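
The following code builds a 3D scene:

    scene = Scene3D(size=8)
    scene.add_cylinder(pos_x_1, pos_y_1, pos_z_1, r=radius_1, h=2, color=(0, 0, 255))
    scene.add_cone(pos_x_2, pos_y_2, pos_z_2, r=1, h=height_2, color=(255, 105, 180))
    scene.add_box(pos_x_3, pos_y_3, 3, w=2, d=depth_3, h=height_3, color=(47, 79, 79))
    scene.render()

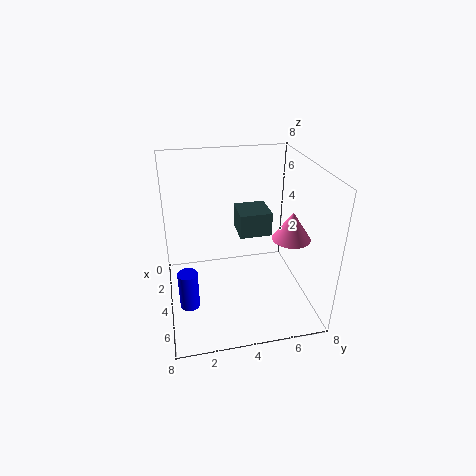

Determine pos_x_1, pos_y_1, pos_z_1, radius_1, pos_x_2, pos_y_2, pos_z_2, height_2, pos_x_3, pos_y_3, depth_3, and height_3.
pos_x_1 = 6; pos_y_1 = 1; pos_z_1 = 1.5; radius_1 = 0.5; pos_x_2 = 5.5; pos_y_2 = 6.5; pos_z_2 = 4.5; height_2 = 1.5; pos_x_3 = 0.5; pos_y_3 = 4.5; depth_3 = 2; height_3 = 1.5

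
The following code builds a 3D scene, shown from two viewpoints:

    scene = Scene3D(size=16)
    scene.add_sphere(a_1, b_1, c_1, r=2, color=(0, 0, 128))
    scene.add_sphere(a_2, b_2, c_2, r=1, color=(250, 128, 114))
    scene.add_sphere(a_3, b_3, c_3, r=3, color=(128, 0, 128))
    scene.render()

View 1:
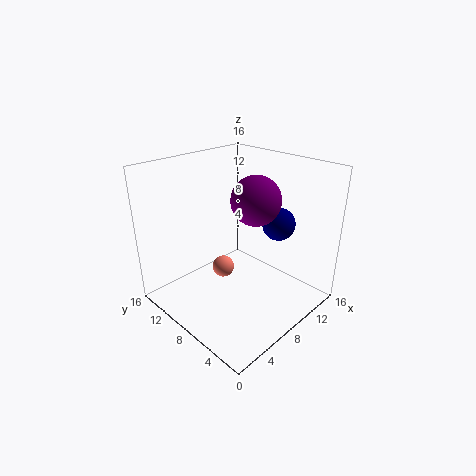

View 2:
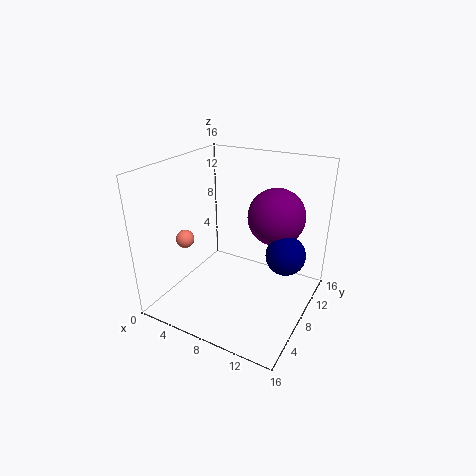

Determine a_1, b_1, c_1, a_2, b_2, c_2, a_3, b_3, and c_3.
a_1 = 14; b_1 = 7; c_1 = 8; a_2 = 3; b_2 = 5; c_2 = 8; a_3 = 12; b_3 = 9; c_3 = 11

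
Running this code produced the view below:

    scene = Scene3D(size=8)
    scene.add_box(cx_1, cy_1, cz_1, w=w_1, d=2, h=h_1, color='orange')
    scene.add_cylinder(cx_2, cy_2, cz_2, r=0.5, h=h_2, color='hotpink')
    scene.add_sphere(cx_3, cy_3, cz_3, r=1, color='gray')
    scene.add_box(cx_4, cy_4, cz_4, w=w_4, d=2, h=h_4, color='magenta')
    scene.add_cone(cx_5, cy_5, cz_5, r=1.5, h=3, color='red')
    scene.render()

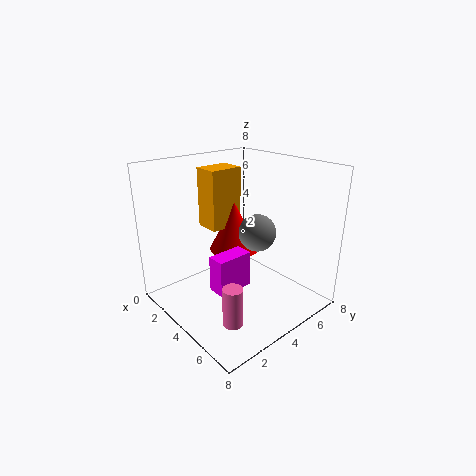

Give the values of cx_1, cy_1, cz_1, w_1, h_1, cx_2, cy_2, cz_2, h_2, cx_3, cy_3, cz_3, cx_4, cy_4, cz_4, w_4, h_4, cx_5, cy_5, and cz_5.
cx_1 = 1
cy_1 = 3.5
cz_1 = 4
w_1 = 1.5
h_1 = 3.5
cx_2 = 6.5
cy_2 = 1.5
cz_2 = 1
h_2 = 2
cx_3 = 5
cy_3 = 4.5
cz_3 = 4.5
cx_4 = 4
cy_4 = 2
cz_4 = 1.5
w_4 = 1
h_4 = 2
cx_5 = 2.5
cy_5 = 5
cz_5 = 2.5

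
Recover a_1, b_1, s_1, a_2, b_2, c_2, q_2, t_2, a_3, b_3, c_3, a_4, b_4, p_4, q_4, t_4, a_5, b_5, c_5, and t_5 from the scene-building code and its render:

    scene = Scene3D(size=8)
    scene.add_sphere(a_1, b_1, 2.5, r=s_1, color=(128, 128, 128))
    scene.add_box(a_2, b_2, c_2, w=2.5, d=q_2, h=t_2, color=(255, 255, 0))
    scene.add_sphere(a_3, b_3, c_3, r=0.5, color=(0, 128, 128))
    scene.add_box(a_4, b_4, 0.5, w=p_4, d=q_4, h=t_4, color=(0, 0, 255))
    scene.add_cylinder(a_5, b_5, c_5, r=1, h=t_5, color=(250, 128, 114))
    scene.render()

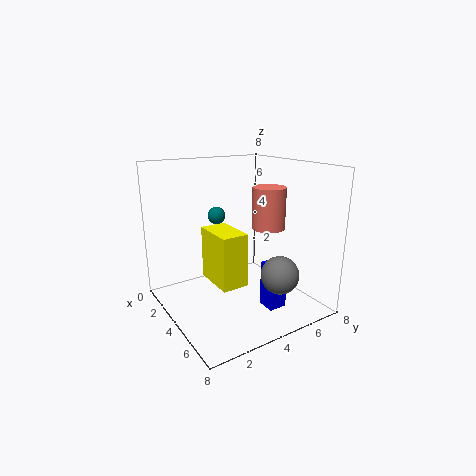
a_1 = 6.5
b_1 = 5
s_1 = 1
a_2 = 2.5
b_2 = 2.5
c_2 = 1.5
q_2 = 1.5
t_2 = 3
a_3 = 2.5
b_3 = 3.5
c_3 = 5
a_4 = 5.5
b_4 = 4.5
p_4 = 1
q_4 = 1
t_4 = 2.5
a_5 = 3.5
b_5 = 6.5
c_5 = 4
t_5 = 2.5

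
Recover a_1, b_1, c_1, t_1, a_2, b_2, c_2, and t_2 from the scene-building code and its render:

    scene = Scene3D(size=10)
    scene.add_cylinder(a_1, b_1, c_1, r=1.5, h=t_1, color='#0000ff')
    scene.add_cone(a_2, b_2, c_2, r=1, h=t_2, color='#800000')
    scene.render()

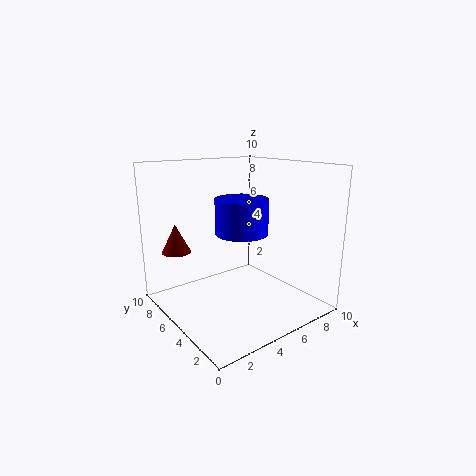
a_1 = 3; b_1 = 2; c_1 = 6.5; t_1 = 2; a_2 = 1.5; b_2 = 7.5; c_2 = 4; t_2 = 2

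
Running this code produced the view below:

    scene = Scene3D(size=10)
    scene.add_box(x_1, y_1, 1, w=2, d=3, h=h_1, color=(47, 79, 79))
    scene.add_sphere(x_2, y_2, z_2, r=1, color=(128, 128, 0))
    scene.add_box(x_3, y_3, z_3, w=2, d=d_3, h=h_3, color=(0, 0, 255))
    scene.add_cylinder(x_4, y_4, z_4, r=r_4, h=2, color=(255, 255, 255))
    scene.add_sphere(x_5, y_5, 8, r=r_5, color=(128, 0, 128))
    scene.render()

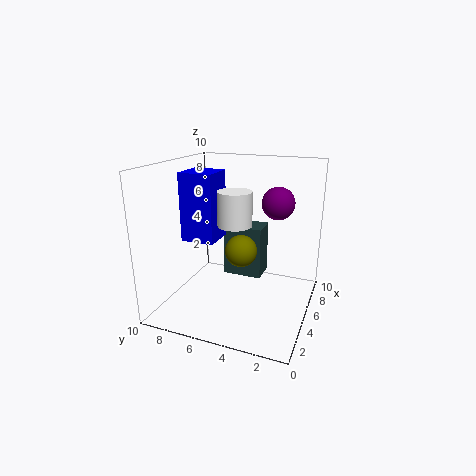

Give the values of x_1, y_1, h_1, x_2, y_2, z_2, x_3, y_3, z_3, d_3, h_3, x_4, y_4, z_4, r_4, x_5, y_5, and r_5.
x_1 = 7, y_1 = 4, h_1 = 4, x_2 = 3, y_2 = 4, z_2 = 5, x_3 = 1, y_3 = 5, z_3 = 6, d_3 = 2, h_3 = 4, x_4 = 2, y_4 = 4, z_4 = 7, r_4 = 1, x_5 = 4, y_5 = 2, r_5 = 1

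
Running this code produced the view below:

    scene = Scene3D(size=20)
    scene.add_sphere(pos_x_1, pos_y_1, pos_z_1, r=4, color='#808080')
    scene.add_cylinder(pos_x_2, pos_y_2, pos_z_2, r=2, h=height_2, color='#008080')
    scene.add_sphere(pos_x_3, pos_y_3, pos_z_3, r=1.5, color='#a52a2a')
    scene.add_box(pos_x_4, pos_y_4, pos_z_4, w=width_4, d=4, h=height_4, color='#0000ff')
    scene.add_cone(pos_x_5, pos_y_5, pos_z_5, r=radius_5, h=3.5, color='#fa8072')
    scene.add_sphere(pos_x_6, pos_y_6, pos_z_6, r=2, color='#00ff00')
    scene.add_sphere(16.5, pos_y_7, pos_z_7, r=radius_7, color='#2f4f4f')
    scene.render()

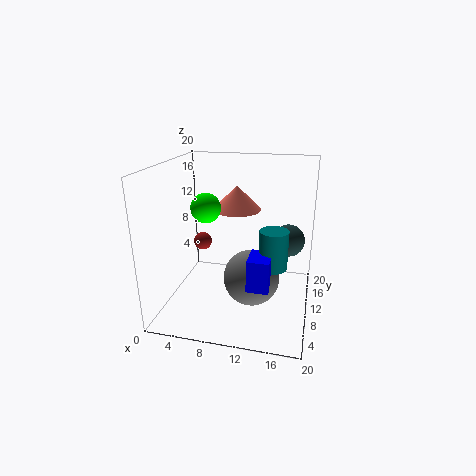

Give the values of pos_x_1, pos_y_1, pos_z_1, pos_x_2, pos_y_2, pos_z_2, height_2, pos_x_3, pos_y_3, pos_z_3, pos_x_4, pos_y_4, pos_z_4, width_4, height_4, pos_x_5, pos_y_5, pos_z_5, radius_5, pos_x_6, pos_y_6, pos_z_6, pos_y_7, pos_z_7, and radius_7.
pos_x_1 = 12, pos_y_1 = 10, pos_z_1 = 4, pos_x_2 = 15, pos_y_2 = 10, pos_z_2 = 6, height_2 = 5.5, pos_x_3 = 2, pos_y_3 = 17.5, pos_z_3 = 5.5, pos_x_4 = 12, pos_y_4 = 6, pos_z_4 = 4, width_4 = 3, height_4 = 4.5, pos_x_5 = 9, pos_y_5 = 13.5, pos_z_5 = 13, radius_5 = 3.5, pos_x_6 = 6, pos_y_6 = 8.5, pos_z_6 = 14.5, pos_y_7 = 16.5, pos_z_7 = 7.5, radius_7 = 2.5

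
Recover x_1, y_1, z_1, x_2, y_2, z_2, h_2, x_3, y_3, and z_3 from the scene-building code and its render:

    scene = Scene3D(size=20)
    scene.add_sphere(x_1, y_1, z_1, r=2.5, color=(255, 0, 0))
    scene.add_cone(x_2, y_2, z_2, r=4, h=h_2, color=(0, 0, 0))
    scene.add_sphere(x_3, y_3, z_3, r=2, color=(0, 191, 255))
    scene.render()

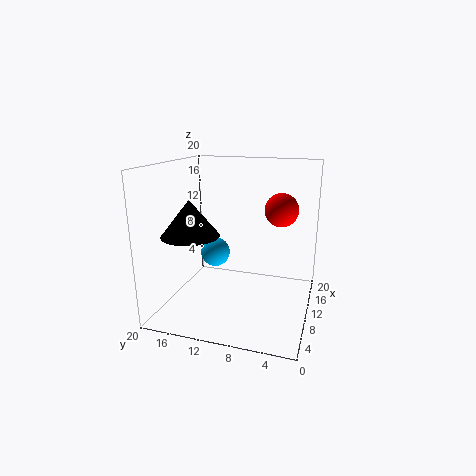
x_1 = 15.5; y_1 = 5; z_1 = 13; x_2 = 7.5; y_2 = 16; z_2 = 10.5; h_2 = 5; x_3 = 9; y_3 = 13; z_3 = 8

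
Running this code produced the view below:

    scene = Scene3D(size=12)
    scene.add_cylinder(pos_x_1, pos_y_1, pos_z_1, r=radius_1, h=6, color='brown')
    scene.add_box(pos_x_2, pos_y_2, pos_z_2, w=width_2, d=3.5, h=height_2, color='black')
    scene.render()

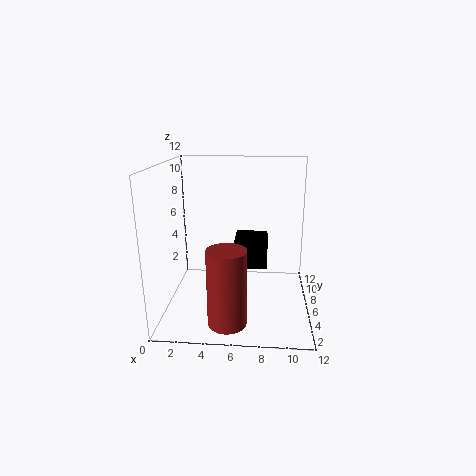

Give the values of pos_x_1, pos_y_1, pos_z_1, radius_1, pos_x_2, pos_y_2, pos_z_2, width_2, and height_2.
pos_x_1 = 5.5
pos_y_1 = 2
pos_z_1 = 0.5
radius_1 = 1.5
pos_x_2 = 5.5
pos_y_2 = 7.5
pos_z_2 = 2.5
width_2 = 3
height_2 = 2.5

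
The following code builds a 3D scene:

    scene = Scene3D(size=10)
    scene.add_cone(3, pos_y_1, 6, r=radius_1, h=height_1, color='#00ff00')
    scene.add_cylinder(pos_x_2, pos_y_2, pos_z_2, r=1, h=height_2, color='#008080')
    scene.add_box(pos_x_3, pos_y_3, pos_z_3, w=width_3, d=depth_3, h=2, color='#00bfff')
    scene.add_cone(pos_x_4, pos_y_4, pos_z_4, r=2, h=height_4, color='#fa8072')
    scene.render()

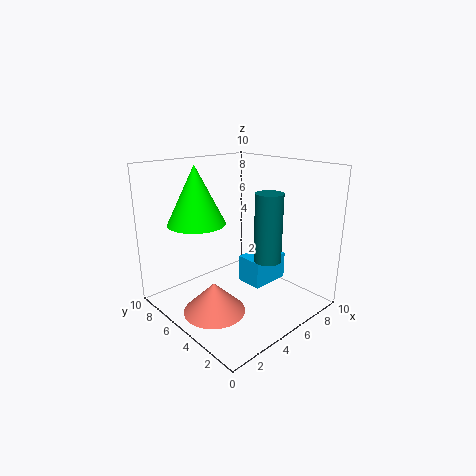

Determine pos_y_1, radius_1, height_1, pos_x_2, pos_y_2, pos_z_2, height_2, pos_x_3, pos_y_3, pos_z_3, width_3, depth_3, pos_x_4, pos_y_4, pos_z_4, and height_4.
pos_y_1 = 7, radius_1 = 2, height_1 = 4, pos_x_2 = 7, pos_y_2 = 4, pos_z_2 = 3, height_2 = 5, pos_x_3 = 6, pos_y_3 = 4, pos_z_3 = 1, width_3 = 3, depth_3 = 2, pos_x_4 = 2, pos_y_4 = 4, pos_z_4 = 1, height_4 = 2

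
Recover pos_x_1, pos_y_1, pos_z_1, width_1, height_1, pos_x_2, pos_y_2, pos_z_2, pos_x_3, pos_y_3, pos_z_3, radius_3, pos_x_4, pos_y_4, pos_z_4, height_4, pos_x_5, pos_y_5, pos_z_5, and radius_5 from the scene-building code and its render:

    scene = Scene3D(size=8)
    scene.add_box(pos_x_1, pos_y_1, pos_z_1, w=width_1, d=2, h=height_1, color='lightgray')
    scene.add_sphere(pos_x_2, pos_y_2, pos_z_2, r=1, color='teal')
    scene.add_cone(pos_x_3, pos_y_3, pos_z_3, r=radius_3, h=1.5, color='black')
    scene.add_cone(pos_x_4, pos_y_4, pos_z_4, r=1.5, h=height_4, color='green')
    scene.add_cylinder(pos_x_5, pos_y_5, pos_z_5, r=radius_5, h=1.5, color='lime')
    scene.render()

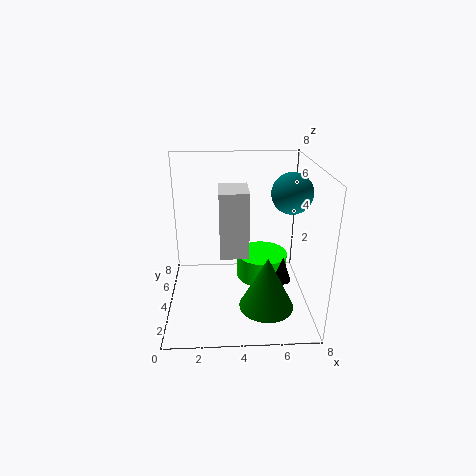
pos_x_1 = 3, pos_y_1 = 2.5, pos_z_1 = 3.5, width_1 = 1.5, height_1 = 3.5, pos_x_2 = 6.5, pos_y_2 = 2.5, pos_z_2 = 7, pos_x_3 = 6.5, pos_y_3 = 3.5, pos_z_3 = 1.5, radius_3 = 0.5, pos_x_4 = 5.5, pos_y_4 = 2.5, pos_z_4 = 0.5, height_4 = 3, pos_x_5 = 5.5, pos_y_5 = 5, pos_z_5 = 1, radius_5 = 1.5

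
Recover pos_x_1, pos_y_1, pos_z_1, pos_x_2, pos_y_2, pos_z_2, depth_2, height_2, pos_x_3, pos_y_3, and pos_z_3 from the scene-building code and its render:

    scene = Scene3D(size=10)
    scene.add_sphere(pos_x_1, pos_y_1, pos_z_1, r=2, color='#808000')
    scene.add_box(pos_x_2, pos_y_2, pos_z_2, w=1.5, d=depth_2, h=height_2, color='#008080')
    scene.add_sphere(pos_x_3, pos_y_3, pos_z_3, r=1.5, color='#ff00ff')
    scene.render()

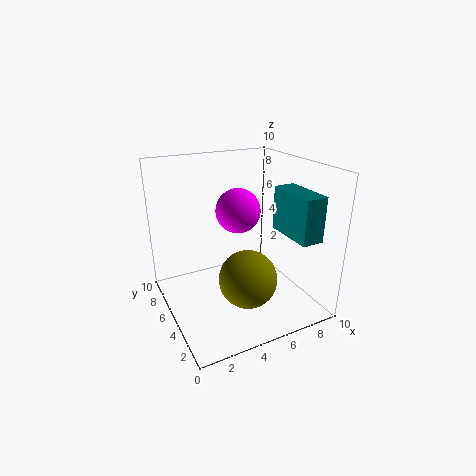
pos_x_1 = 5, pos_y_1 = 3.5, pos_z_1 = 2.5, pos_x_2 = 7.5, pos_y_2 = 1, pos_z_2 = 5.5, depth_2 = 3.5, height_2 = 3, pos_x_3 = 5, pos_y_3 = 5, pos_z_3 = 7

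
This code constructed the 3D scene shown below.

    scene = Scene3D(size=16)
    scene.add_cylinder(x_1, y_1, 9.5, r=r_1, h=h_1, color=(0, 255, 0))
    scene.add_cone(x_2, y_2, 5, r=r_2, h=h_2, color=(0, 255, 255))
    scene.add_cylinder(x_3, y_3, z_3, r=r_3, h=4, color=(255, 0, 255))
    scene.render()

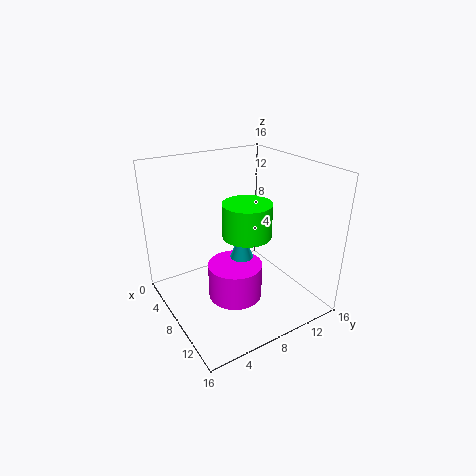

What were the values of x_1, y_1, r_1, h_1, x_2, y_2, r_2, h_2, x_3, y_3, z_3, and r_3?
x_1 = 10.5
y_1 = 7.5
r_1 = 2.5
h_1 = 3.5
x_2 = 8
y_2 = 8.5
r_2 = 1.5
h_2 = 4
x_3 = 9
y_3 = 7
z_3 = 1.5
r_3 = 3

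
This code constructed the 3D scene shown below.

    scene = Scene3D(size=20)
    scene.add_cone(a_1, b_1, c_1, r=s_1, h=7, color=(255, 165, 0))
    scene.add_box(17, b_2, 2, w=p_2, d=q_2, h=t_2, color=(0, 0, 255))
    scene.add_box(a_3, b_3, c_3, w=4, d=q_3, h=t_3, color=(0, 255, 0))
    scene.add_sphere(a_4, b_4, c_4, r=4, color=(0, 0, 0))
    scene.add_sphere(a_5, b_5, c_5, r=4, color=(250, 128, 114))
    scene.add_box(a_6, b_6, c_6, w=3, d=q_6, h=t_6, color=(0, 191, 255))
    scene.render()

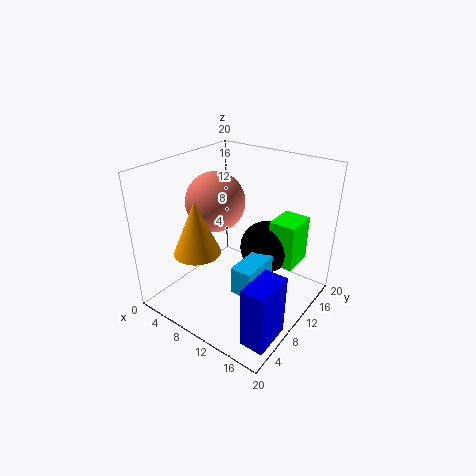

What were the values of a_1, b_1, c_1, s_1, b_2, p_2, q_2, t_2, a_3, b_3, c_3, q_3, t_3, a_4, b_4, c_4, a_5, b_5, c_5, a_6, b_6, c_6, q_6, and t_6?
a_1 = 8, b_1 = 4, c_1 = 10, s_1 = 3, b_2 = 1, p_2 = 3, q_2 = 5, t_2 = 8, a_3 = 12, b_3 = 15, c_3 = 4, q_3 = 5, t_3 = 7, a_4 = 11, b_4 = 16, c_4 = 6, a_5 = 7, b_5 = 9, c_5 = 15, a_6 = 11, b_6 = 7, c_6 = 3, q_6 = 6, t_6 = 4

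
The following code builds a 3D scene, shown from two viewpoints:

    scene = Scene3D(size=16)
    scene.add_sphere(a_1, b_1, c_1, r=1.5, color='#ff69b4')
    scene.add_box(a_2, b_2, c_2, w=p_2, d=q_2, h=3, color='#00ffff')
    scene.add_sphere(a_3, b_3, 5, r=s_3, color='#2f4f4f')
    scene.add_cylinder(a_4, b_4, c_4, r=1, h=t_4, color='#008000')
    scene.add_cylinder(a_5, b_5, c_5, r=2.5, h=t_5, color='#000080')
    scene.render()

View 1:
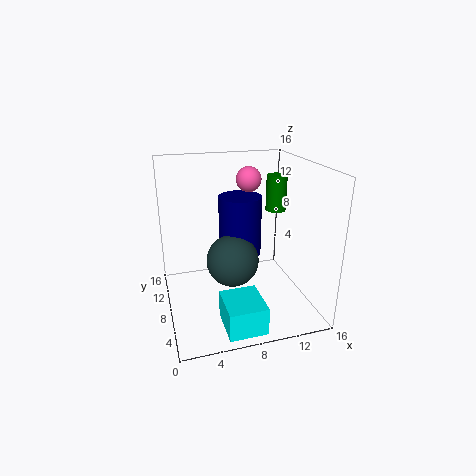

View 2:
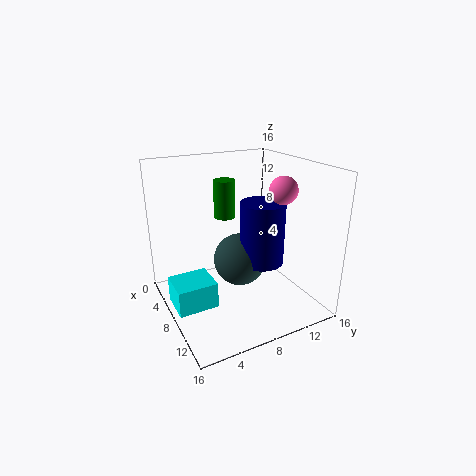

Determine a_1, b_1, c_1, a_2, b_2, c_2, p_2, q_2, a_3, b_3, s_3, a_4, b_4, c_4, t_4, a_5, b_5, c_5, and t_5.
a_1 = 10.5; b_1 = 12; c_1 = 13.5; a_2 = 5; b_2 = 0.5; c_2 = 0.5; p_2 = 4; q_2 = 4.5; a_3 = 7.5; b_3 = 8.5; s_3 = 3; a_4 = 11; b_4 = 5; c_4 = 12; t_4 = 3.5; a_5 = 9; b_5 = 10.5; c_5 = 5; t_5 = 7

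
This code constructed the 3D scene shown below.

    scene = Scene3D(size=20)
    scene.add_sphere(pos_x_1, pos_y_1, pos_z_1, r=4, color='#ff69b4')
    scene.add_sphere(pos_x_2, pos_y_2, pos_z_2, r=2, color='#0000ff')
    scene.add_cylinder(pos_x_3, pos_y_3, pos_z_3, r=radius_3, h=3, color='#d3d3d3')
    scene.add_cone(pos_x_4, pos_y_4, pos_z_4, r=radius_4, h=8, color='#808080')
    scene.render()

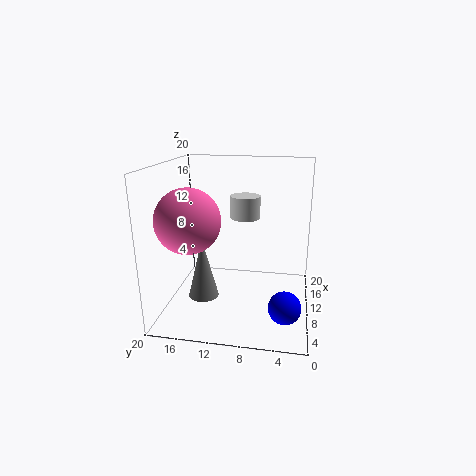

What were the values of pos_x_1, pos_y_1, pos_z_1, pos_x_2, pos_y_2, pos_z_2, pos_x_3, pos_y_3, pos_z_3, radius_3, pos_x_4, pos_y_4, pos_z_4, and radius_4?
pos_x_1 = 4, pos_y_1 = 15, pos_z_1 = 14, pos_x_2 = 3, pos_y_2 = 3, pos_z_2 = 4, pos_x_3 = 10, pos_y_3 = 9, pos_z_3 = 13, radius_3 = 2, pos_x_4 = 6, pos_y_4 = 14, pos_z_4 = 3, radius_4 = 2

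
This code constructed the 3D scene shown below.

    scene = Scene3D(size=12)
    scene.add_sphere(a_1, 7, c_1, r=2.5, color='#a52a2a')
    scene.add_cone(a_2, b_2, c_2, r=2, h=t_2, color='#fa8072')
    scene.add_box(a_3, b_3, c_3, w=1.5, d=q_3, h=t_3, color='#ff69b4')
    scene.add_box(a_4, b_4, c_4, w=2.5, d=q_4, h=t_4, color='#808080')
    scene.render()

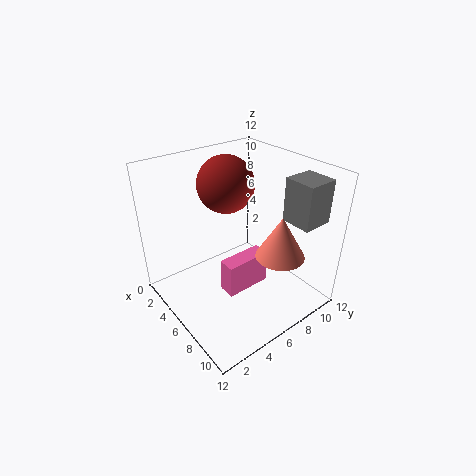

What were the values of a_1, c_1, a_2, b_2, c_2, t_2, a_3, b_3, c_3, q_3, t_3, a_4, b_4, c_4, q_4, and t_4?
a_1 = 3, c_1 = 9.5, a_2 = 9, b_2 = 8, c_2 = 5, t_2 = 3.5, a_3 = 5.5, b_3 = 4.5, c_3 = 1, q_3 = 4, t_3 = 3, a_4 = 8.5, b_4 = 8.5, c_4 = 8, q_4 = 2.5, t_4 = 3.5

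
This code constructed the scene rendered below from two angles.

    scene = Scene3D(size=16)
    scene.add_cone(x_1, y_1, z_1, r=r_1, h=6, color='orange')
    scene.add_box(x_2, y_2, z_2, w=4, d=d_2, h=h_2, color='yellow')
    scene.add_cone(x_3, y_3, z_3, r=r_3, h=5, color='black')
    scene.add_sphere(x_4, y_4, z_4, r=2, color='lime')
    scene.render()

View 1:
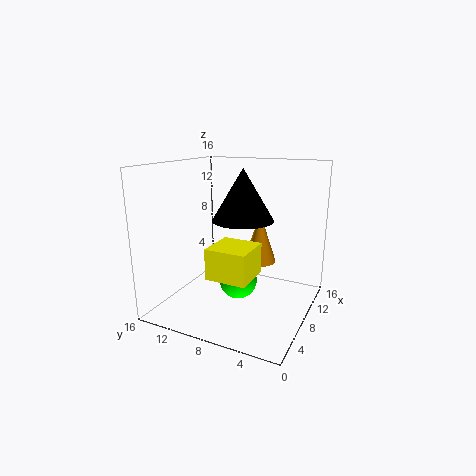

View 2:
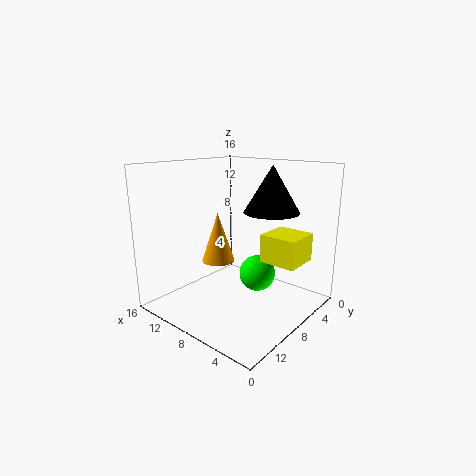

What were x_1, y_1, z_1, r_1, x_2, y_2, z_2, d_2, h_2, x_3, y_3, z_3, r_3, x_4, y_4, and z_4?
x_1 = 12
y_1 = 7
z_1 = 4
r_1 = 2
x_2 = 1
y_2 = 4
z_2 = 6
d_2 = 4
h_2 = 3
x_3 = 5
y_3 = 6
z_3 = 11
r_3 = 3
x_4 = 6
y_4 = 7
z_4 = 4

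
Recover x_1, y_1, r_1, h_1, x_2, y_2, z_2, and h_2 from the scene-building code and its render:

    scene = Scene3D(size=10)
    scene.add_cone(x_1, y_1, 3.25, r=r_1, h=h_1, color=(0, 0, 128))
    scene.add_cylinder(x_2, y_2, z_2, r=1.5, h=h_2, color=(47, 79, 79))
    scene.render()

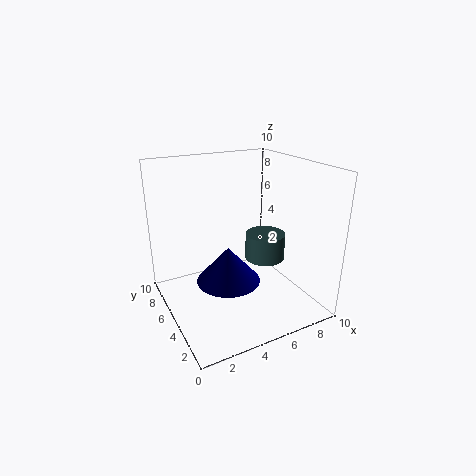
x_1 = 3.25, y_1 = 3, r_1 = 2, h_1 = 2.25, x_2 = 7.75, y_2 = 5.75, z_2 = 2.5, h_2 = 2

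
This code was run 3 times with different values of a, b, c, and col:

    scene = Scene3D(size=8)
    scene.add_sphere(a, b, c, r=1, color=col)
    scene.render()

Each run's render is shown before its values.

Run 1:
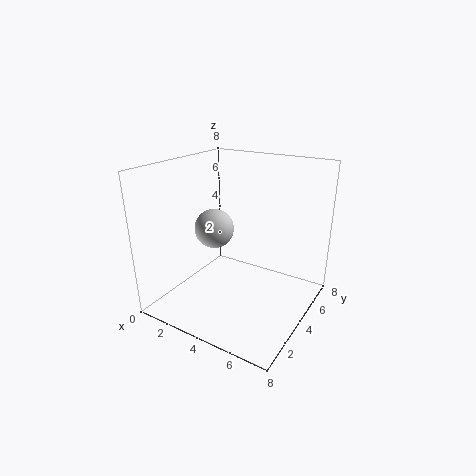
a = 3.5, b = 2.5, c = 5, col = 'lightgray'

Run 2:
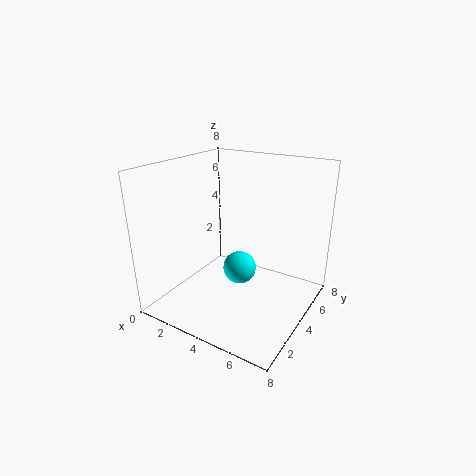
a = 3.5, b = 5, c = 1.5, col = 'cyan'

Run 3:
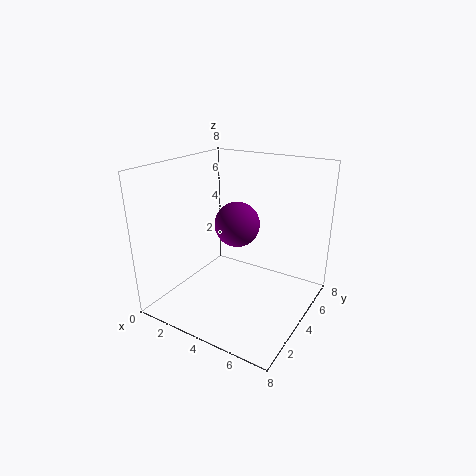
a = 5.5, b = 1.5, c = 6, col = 'purple'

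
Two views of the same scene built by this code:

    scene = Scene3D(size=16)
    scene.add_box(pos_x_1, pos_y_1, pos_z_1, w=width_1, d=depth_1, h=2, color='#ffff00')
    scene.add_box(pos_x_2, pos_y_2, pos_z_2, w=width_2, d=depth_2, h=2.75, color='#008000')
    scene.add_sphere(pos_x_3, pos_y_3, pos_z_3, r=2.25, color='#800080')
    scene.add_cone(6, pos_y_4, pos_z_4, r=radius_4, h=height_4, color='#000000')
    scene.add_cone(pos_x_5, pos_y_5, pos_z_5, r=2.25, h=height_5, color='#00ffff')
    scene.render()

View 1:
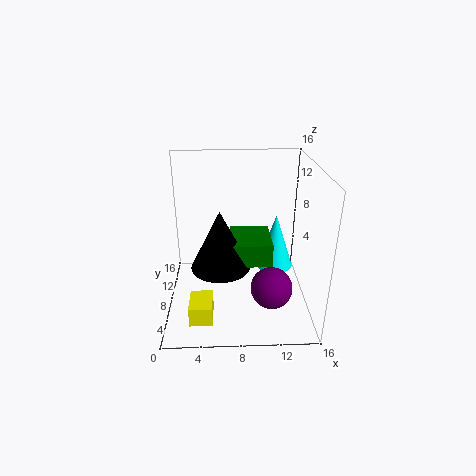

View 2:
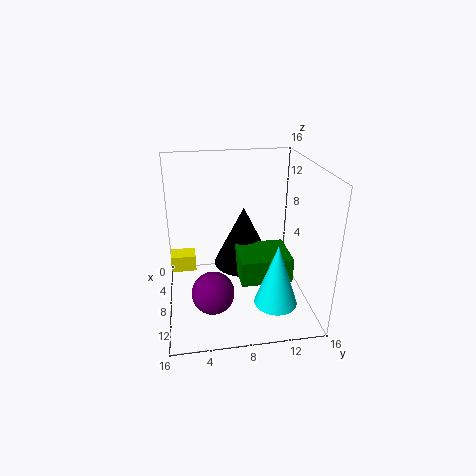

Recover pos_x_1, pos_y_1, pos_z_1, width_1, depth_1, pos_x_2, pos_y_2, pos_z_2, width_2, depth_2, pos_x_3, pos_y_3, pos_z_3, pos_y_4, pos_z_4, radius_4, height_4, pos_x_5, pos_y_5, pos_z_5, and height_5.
pos_x_1 = 3
pos_y_1 = 0.25
pos_z_1 = 2.5
width_1 = 2.25
depth_1 = 3
pos_x_2 = 7.25
pos_y_2 = 7.75
pos_z_2 = 4.25
width_2 = 4.75
depth_2 = 5.5
pos_x_3 = 11.5
pos_y_3 = 4.75
pos_z_3 = 3.5
pos_y_4 = 9
pos_z_4 = 3.75
radius_4 = 3.5
height_4 = 7
pos_x_5 = 12.75
pos_y_5 = 11.25
pos_z_5 = 2.5
height_5 = 6.75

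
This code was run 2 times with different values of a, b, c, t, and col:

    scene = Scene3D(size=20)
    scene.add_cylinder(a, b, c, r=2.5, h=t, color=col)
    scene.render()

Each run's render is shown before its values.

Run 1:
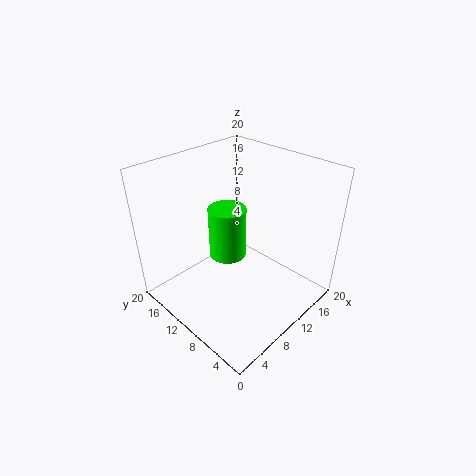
a = 8.5
b = 10.5
c = 8
t = 7
col = 'lime'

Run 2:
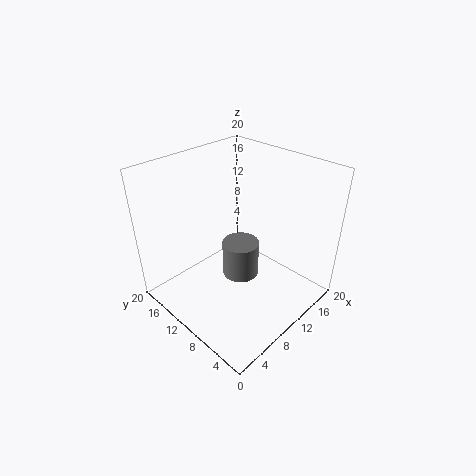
a = 9.5
b = 9
c = 5
t = 5
col = 'gray'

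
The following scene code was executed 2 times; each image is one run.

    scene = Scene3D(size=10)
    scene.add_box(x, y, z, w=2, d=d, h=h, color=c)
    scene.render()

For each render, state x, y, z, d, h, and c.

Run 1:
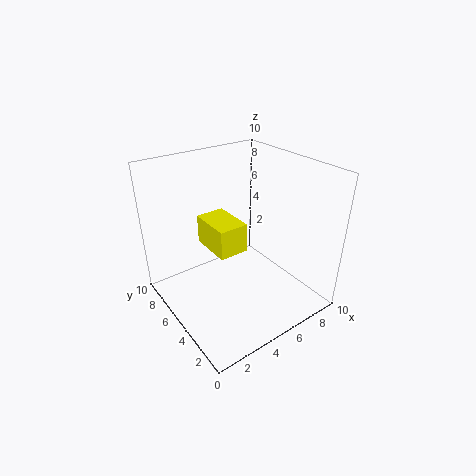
x = 3
y = 4
z = 4.5
d = 3
h = 2
c = 'yellow'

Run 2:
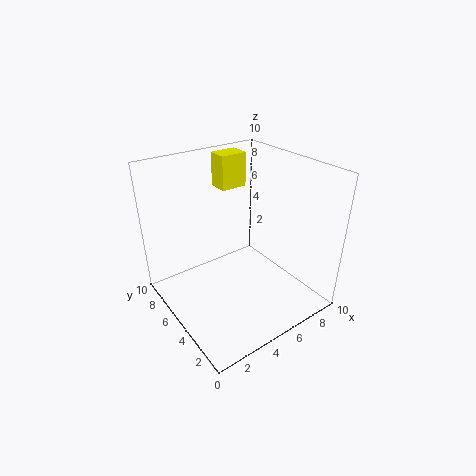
x = 5.5
y = 7.5
z = 7.5
d = 1.5
h = 2.5
c = 'yellow'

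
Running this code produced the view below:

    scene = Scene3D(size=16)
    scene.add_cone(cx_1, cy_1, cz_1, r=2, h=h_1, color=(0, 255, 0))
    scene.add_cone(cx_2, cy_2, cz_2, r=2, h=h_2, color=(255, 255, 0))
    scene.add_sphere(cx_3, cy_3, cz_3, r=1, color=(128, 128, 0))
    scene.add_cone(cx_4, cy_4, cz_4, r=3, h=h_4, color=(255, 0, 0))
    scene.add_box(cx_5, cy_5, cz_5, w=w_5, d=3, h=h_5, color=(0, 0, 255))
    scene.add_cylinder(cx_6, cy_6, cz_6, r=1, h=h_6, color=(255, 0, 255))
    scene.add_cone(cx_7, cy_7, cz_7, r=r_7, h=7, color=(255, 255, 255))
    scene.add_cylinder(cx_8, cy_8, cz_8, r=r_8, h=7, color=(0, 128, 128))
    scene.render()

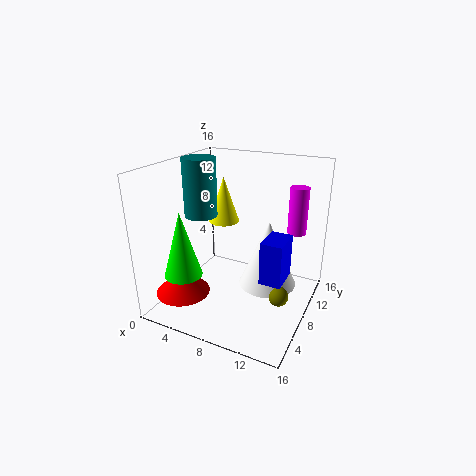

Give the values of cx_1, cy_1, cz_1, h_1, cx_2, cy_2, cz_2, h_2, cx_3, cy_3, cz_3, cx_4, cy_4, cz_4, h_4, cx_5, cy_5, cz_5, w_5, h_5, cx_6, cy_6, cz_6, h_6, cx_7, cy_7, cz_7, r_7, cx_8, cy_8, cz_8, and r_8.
cx_1 = 4
cy_1 = 3
cz_1 = 5
h_1 = 7
cx_2 = 3
cy_2 = 14
cz_2 = 7
h_2 = 6
cx_3 = 14
cy_3 = 5
cz_3 = 4
cx_4 = 3
cy_4 = 4
cz_4 = 2
h_4 = 3
cx_5 = 13
cy_5 = 2
cz_5 = 7
w_5 = 2
h_5 = 4
cx_6 = 14
cy_6 = 10
cz_6 = 9
h_6 = 5
cx_7 = 12
cy_7 = 7
cz_7 = 4
r_7 = 3
cx_8 = 2
cy_8 = 10
cz_8 = 9
r_8 = 2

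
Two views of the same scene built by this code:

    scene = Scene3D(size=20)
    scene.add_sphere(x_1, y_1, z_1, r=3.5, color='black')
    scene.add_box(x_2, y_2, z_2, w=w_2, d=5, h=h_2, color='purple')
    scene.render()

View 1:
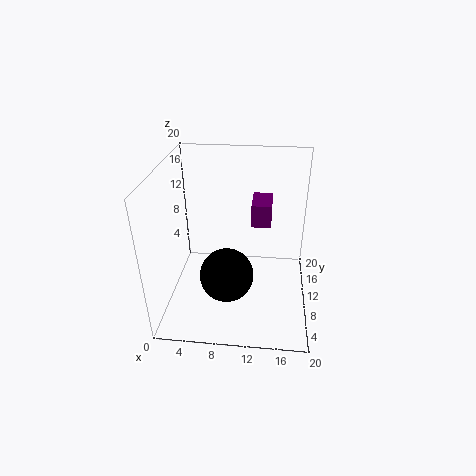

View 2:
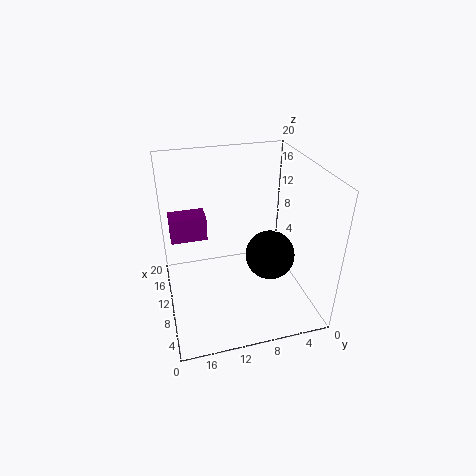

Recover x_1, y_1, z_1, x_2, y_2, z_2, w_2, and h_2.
x_1 = 9, y_1 = 5.5, z_1 = 7, x_2 = 11.5, y_2 = 14, z_2 = 9.5, w_2 = 3, h_2 = 3.5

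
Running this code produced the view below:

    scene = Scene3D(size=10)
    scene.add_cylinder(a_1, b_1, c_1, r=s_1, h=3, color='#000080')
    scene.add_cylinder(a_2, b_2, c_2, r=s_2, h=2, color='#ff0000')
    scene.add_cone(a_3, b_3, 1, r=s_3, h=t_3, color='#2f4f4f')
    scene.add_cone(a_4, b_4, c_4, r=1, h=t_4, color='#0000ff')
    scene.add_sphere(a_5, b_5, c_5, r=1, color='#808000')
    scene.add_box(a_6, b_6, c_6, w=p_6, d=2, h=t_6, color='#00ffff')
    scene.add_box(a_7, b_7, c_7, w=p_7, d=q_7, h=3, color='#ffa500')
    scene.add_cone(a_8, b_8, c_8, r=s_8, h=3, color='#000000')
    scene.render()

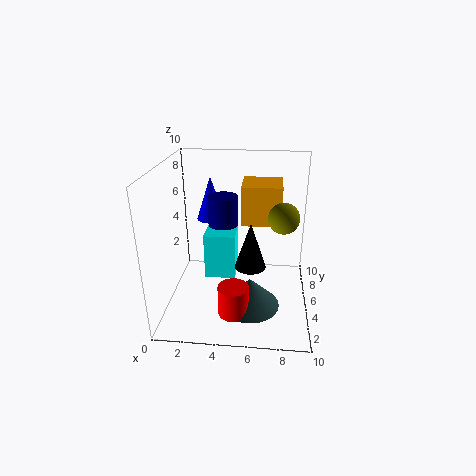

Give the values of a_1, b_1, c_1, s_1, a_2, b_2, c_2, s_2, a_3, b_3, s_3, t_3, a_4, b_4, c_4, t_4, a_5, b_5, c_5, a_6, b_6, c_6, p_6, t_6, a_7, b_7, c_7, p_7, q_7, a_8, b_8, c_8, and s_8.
a_1 = 4; b_1 = 5; c_1 = 5; s_1 = 1; a_2 = 5; b_2 = 2; c_2 = 1; s_2 = 1; a_3 = 6; b_3 = 3; s_3 = 2; t_3 = 2; a_4 = 3; b_4 = 6; c_4 = 6; t_4 = 3; a_5 = 8; b_5 = 4; c_5 = 7; a_6 = 3; b_6 = 3; c_6 = 3; p_6 = 2; t_6 = 3; a_7 = 5; b_7 = 7; c_7 = 5; p_7 = 3; q_7 = 3; a_8 = 6; b_8 = 3; c_8 = 4; s_8 = 1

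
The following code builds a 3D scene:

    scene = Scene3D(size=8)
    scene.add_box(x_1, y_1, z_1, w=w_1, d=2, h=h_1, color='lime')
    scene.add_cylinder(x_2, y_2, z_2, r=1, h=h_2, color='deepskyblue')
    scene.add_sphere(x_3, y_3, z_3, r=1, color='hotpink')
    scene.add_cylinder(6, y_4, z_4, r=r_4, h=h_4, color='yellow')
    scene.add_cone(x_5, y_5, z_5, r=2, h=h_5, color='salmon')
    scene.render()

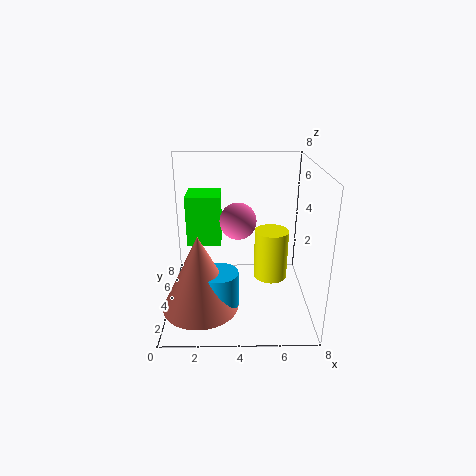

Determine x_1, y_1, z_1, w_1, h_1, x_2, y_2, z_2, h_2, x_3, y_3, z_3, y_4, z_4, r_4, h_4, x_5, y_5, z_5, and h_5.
x_1 = 1
y_1 = 5
z_1 = 3
w_1 = 2
h_1 = 3
x_2 = 3
y_2 = 2
z_2 = 1
h_2 = 2
x_3 = 4
y_3 = 4
z_3 = 5
y_4 = 5
z_4 = 1
r_4 = 1
h_4 = 3
x_5 = 2
y_5 = 2
z_5 = 1
h_5 = 4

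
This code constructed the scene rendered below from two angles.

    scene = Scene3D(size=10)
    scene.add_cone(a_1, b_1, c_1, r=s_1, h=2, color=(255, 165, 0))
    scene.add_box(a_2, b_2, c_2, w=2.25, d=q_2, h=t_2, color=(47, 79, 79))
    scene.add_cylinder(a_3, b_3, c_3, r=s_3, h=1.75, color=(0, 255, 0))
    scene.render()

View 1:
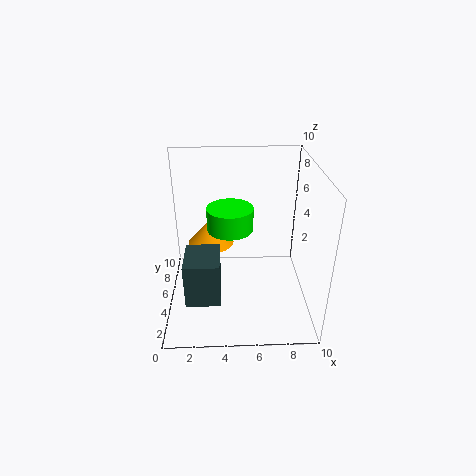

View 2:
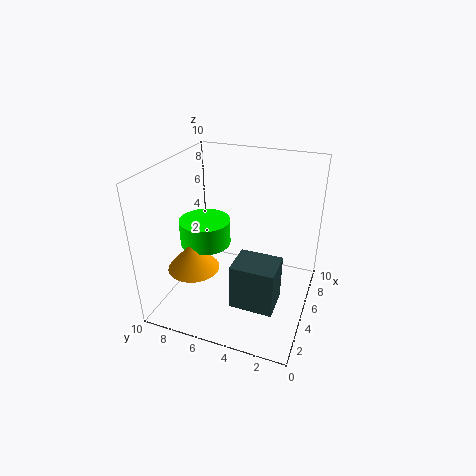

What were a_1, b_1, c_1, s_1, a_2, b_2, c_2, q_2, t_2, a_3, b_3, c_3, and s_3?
a_1 = 3
b_1 = 7.5
c_1 = 3.25
s_1 = 1.75
a_2 = 1.5
b_2 = 1.5
c_2 = 2
q_2 = 2.75
t_2 = 3
a_3 = 4.5
b_3 = 7.25
c_3 = 4.5
s_3 = 1.75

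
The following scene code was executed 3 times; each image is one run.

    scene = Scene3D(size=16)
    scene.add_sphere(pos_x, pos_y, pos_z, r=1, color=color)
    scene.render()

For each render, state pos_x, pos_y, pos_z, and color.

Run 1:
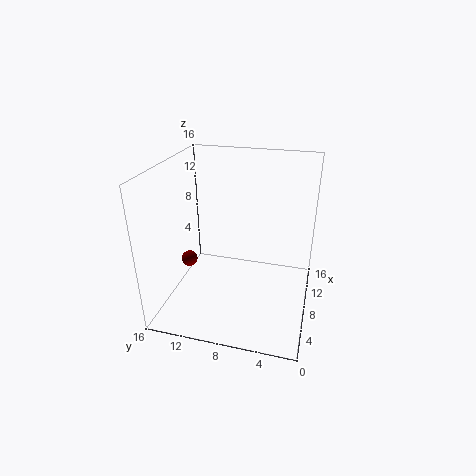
pos_x = 10
pos_y = 15
pos_z = 3
color = 'maroon'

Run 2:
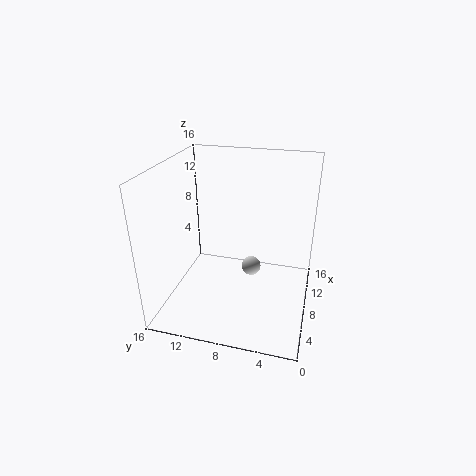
pos_x = 6
pos_y = 6
pos_z = 6
color = 'lightgray'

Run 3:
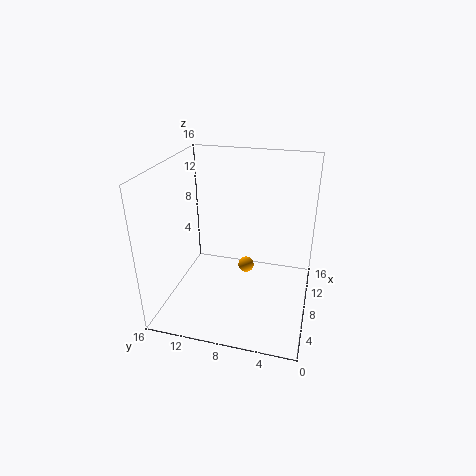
pos_x = 12
pos_y = 8
pos_z = 2
color = 'orange'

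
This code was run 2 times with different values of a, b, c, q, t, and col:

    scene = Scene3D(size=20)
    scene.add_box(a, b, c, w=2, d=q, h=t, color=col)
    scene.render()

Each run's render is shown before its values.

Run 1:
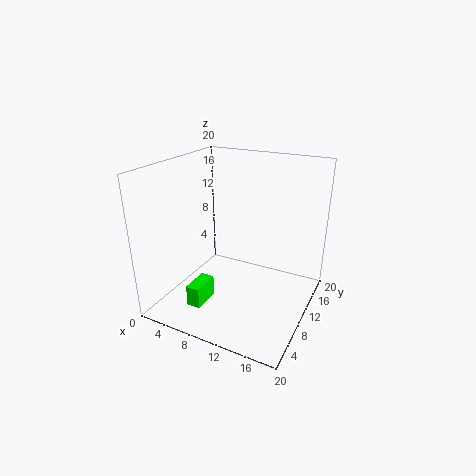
a = 5, b = 4, c = 1, q = 4, t = 3, col = 'lime'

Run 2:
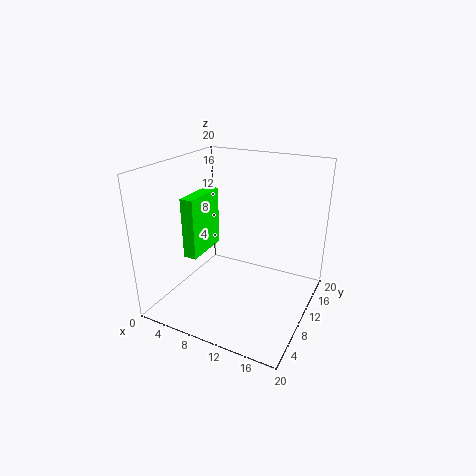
a = 2, b = 8, c = 6, q = 7, t = 9, col = 'lime'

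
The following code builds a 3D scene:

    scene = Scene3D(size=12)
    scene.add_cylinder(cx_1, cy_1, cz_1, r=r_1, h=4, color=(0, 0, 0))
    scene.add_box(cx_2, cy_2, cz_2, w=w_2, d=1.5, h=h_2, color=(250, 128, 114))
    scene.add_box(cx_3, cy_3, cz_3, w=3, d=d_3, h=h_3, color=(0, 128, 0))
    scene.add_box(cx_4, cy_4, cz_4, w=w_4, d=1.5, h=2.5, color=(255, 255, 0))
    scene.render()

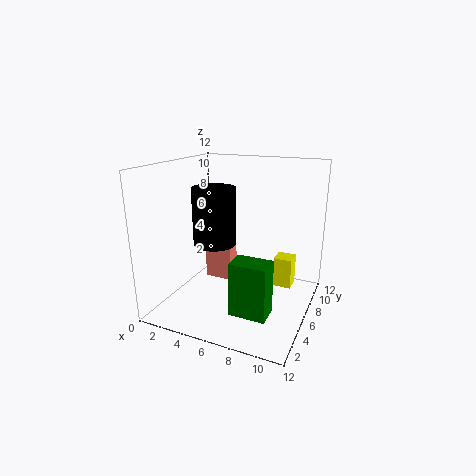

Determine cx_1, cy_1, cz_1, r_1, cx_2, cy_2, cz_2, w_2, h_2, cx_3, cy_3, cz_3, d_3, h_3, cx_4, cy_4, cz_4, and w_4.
cx_1 = 6
cy_1 = 2
cz_1 = 7
r_1 = 1.5
cx_2 = 2
cy_2 = 7.5
cz_2 = 1
w_2 = 2.5
h_2 = 4.5
cx_3 = 6.5
cy_3 = 3
cz_3 = 0.5
d_3 = 2
h_3 = 4.5
cx_4 = 9
cy_4 = 6.5
cz_4 = 2
w_4 = 1.5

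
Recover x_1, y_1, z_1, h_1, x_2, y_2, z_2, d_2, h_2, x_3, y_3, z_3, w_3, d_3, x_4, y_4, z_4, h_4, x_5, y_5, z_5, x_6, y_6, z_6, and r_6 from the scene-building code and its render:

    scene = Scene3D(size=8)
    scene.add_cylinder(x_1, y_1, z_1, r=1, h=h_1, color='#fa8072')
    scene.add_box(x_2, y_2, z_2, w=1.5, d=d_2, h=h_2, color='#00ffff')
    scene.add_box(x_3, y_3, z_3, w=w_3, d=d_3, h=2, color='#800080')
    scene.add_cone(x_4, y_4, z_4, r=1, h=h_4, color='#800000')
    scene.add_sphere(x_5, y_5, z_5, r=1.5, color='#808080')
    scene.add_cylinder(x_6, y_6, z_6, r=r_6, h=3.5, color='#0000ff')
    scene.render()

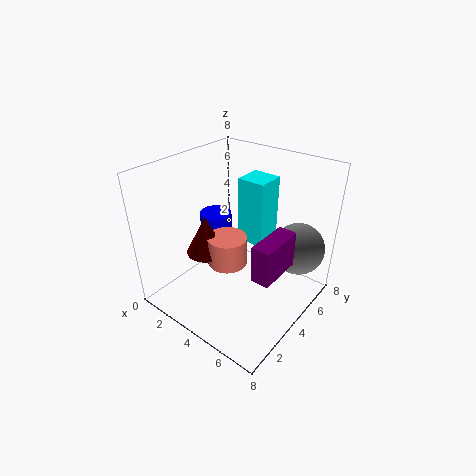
x_1 = 4.5; y_1 = 2.5; z_1 = 3.5; h_1 = 1.5; x_2 = 4; y_2 = 4; z_2 = 4; d_2 = 1.5; h_2 = 3.5; x_3 = 6; y_3 = 2.5; z_3 = 3; w_3 = 1; d_3 = 2.5; x_4 = 3.5; y_4 = 2; z_4 = 4; h_4 = 2; x_5 = 6.5; y_5 = 6.5; z_5 = 3; x_6 = 1; y_6 = 5.5; z_6 = 0.5; r_6 = 1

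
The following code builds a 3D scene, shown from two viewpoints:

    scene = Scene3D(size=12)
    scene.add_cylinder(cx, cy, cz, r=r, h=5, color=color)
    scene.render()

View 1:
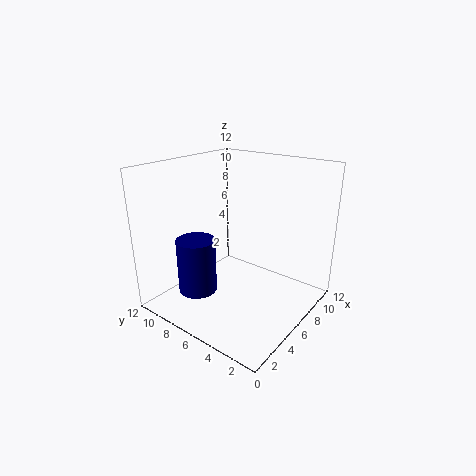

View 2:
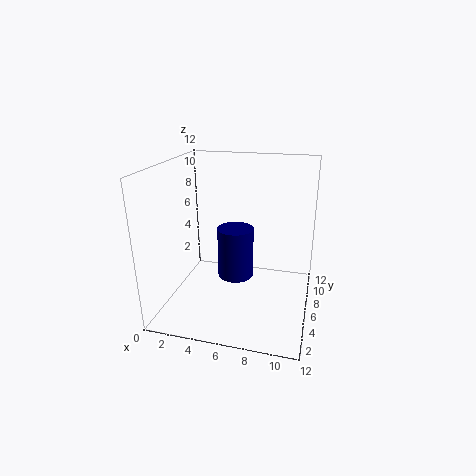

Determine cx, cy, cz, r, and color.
cx = 4.75, cy = 9.75, cz = 0.25, r = 1.75, color = 'navy'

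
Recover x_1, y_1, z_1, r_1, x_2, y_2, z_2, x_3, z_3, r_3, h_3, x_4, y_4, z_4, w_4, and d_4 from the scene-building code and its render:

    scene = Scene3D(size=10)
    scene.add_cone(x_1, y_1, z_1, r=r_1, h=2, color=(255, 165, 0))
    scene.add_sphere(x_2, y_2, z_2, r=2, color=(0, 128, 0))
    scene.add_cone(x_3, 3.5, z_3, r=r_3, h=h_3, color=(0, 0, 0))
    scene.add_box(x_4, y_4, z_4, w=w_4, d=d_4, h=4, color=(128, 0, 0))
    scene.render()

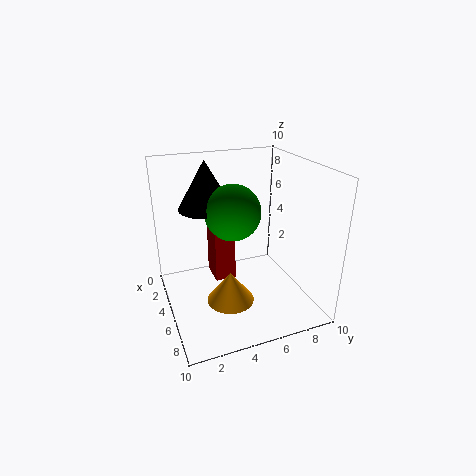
x_1 = 7.5, y_1 = 3.5, z_1 = 2, r_1 = 1.5, x_2 = 4, y_2 = 5, z_2 = 6.5, x_3 = 2.5, z_3 = 6.5, r_3 = 2, h_3 = 3.5, x_4 = 2.5, y_4 = 3.5, z_4 = 1.5, w_4 = 2, d_4 = 1.5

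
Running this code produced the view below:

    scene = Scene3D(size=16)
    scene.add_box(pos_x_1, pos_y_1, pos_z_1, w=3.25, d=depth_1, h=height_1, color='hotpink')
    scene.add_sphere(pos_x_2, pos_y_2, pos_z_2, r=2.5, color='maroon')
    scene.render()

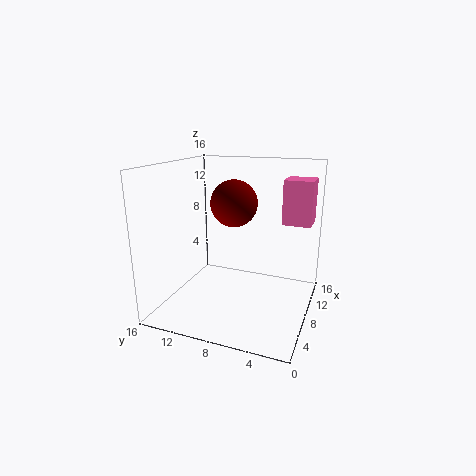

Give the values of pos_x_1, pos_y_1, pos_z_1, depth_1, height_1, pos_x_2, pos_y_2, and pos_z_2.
pos_x_1 = 10.5; pos_y_1 = 0.5; pos_z_1 = 9.25; depth_1 = 3.25; height_1 = 5; pos_x_2 = 7.5; pos_y_2 = 8.25; pos_z_2 = 12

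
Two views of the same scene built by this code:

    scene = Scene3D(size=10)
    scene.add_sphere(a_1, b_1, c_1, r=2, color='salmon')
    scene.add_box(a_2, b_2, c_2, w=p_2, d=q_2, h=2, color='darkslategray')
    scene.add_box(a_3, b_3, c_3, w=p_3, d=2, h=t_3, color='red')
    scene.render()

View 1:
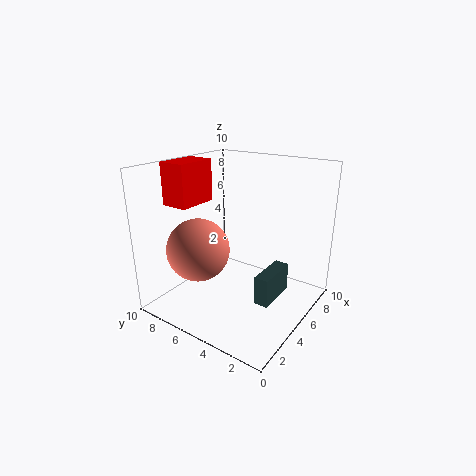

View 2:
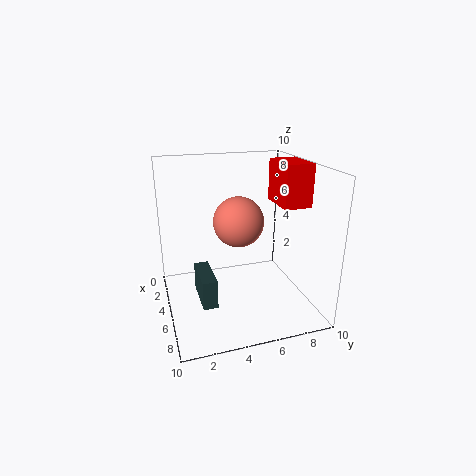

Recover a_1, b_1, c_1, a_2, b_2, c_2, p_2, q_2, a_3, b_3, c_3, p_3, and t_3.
a_1 = 2; b_1 = 6; c_1 = 5; a_2 = 4; b_2 = 2; c_2 = 1; p_2 = 3; q_2 = 1; a_3 = 3; b_3 = 8; c_3 = 7; p_3 = 3; t_3 = 3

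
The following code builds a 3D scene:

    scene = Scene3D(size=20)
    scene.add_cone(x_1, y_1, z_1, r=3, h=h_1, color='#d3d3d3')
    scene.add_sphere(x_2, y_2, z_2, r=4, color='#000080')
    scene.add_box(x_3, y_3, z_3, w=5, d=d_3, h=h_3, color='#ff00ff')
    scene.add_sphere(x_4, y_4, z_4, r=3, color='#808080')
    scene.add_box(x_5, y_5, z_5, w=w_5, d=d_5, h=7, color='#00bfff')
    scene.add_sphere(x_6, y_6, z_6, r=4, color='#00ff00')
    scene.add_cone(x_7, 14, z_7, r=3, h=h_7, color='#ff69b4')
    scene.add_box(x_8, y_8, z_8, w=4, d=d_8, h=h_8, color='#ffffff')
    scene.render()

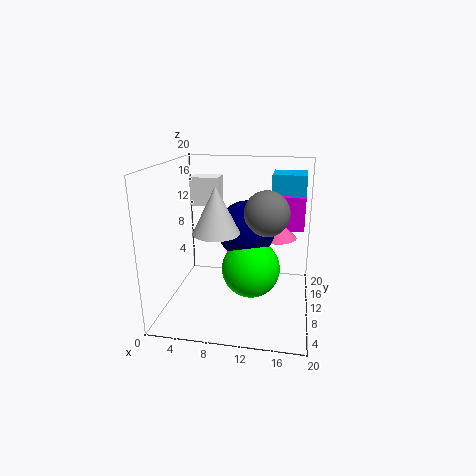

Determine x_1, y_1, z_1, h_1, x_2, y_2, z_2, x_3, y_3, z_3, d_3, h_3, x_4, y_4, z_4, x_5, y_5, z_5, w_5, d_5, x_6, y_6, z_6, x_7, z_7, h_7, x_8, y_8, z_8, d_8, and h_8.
x_1 = 8; y_1 = 6; z_1 = 12; h_1 = 6; x_2 = 11; y_2 = 11; z_2 = 11; x_3 = 14; y_3 = 14; z_3 = 10; d_3 = 3; h_3 = 5; x_4 = 14; y_4 = 9; z_4 = 14; x_5 = 14; y_5 = 15; z_5 = 11; w_5 = 5; d_5 = 5; x_6 = 12; y_6 = 9; z_6 = 6; x_7 = 15; z_7 = 9; h_7 = 3; x_8 = 3; y_8 = 11; z_8 = 14; d_8 = 3; h_8 = 4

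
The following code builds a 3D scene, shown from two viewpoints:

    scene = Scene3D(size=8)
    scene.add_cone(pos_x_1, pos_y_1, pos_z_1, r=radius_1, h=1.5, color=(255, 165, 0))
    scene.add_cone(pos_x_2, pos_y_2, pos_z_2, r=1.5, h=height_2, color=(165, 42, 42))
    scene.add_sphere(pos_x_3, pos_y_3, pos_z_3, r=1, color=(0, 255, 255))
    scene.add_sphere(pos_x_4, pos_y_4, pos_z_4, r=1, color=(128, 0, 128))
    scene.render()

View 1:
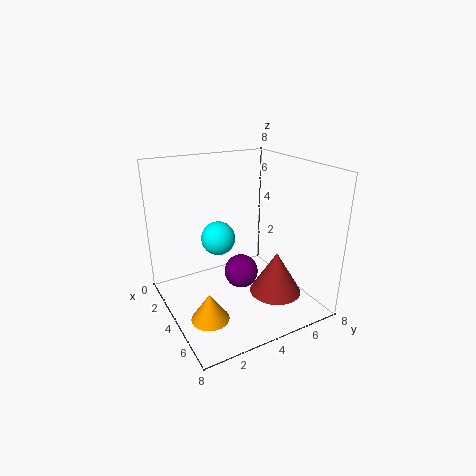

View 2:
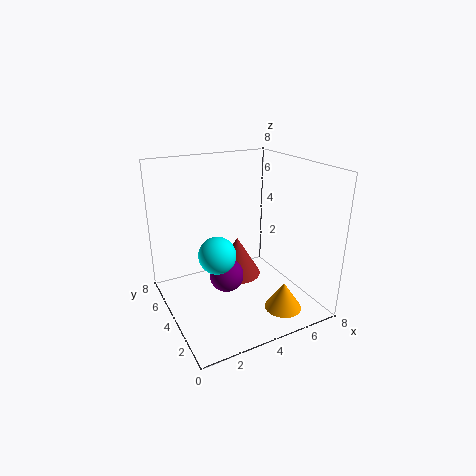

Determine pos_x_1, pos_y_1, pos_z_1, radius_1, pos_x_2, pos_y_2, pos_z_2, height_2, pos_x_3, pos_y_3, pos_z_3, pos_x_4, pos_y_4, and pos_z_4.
pos_x_1 = 5.5, pos_y_1 = 1.5, pos_z_1 = 0.5, radius_1 = 1, pos_x_2 = 5, pos_y_2 = 6, pos_z_2 = 0.5, height_2 = 2.5, pos_x_3 = 2.5, pos_y_3 = 3.5, pos_z_3 = 3.5, pos_x_4 = 3.5, pos_y_4 = 4.5, pos_z_4 = 1.5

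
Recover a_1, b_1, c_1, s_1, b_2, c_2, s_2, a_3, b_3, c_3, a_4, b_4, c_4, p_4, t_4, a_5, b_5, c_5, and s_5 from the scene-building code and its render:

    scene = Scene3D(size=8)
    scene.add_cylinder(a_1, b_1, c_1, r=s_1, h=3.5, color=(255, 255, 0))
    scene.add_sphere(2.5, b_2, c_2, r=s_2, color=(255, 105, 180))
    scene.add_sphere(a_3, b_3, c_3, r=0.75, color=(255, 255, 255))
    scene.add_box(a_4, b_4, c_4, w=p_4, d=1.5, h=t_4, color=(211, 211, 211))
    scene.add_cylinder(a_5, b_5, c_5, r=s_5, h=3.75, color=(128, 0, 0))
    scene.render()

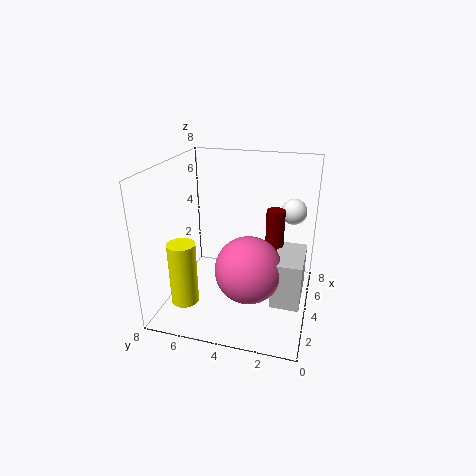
a_1 = 2; b_1 = 6.5; c_1 = 0.75; s_1 = 0.75; b_2 = 3; c_2 = 3; s_2 = 1.75; a_3 = 6.25; b_3 = 1.25; c_3 = 5; a_4 = 2; b_4 = 0.25; c_4 = 1.25; p_4 = 2.75; t_4 = 2.5; a_5 = 4.25; b_5 = 2; c_5 = 2; s_5 = 0.5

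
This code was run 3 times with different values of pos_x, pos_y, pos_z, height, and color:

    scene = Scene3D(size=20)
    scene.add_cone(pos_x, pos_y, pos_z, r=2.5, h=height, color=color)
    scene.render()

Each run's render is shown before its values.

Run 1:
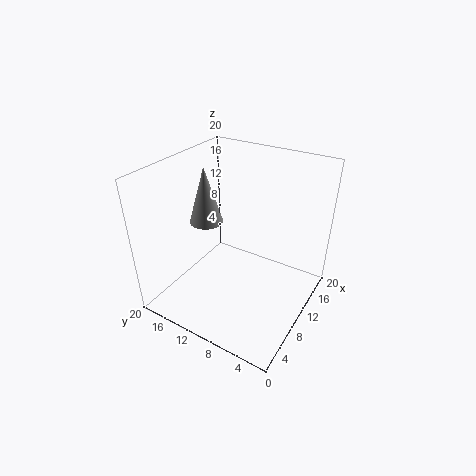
pos_x = 11.5
pos_y = 16.5
pos_z = 10
height = 8.5
color = 'gray'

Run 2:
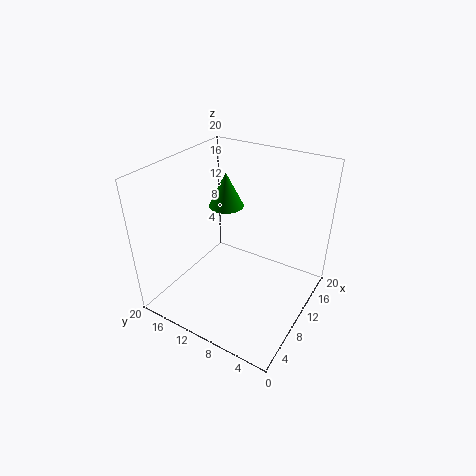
pos_x = 12.5
pos_y = 13.5
pos_z = 13
height = 5
color = 'green'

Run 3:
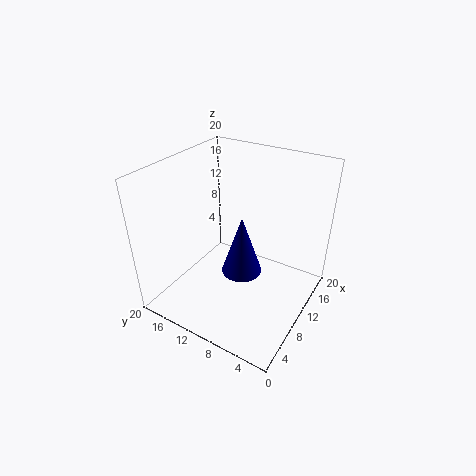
pos_x = 6
pos_y = 7
pos_z = 8.5
height = 7.5
color = 'navy'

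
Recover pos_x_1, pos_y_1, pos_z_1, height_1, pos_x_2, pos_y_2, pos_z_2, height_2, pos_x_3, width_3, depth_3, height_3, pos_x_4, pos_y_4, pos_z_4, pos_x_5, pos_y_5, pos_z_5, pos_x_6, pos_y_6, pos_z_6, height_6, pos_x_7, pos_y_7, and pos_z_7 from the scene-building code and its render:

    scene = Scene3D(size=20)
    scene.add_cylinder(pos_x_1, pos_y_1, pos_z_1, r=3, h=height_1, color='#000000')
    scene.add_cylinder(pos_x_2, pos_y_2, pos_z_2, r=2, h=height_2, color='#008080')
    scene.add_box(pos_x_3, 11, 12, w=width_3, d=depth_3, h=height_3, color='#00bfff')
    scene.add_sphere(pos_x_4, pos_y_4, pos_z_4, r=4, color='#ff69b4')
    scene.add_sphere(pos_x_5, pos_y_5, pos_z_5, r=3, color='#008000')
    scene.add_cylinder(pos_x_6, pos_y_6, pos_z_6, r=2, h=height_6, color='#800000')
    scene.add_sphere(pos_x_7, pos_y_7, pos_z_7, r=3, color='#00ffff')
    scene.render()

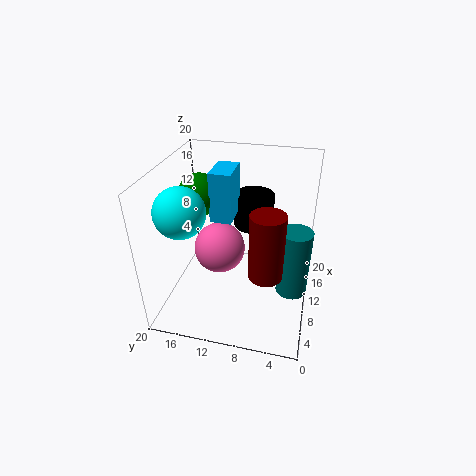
pos_x_1 = 16; pos_y_1 = 9; pos_z_1 = 9; height_1 = 5; pos_x_2 = 7; pos_y_2 = 2; pos_z_2 = 5; height_2 = 9; pos_x_3 = 10; width_3 = 5; depth_3 = 3; height_3 = 7; pos_x_4 = 14; pos_y_4 = 14; pos_z_4 = 5; pos_x_5 = 12; pos_y_5 = 16; pos_z_5 = 15; pos_x_6 = 3; pos_y_6 = 5; pos_z_6 = 10; height_6 = 8; pos_x_7 = 3; pos_y_7 = 15; pos_z_7 = 17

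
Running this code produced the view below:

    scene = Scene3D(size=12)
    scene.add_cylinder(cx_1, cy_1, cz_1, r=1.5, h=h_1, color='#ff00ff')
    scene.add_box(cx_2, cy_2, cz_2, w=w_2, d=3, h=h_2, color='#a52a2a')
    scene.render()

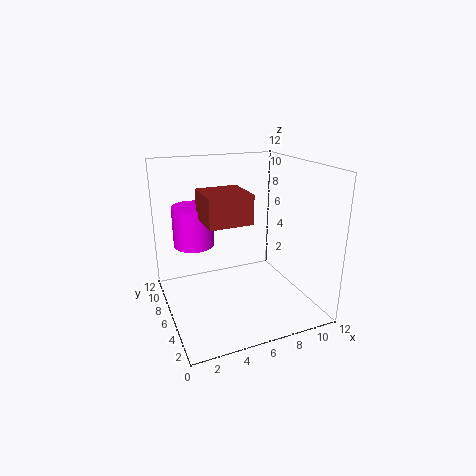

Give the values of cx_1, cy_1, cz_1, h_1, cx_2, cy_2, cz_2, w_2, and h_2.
cx_1 = 2, cy_1 = 5, cz_1 = 6.5, h_1 = 3, cx_2 = 2, cy_2 = 1, cz_2 = 9, w_2 = 3, h_2 = 2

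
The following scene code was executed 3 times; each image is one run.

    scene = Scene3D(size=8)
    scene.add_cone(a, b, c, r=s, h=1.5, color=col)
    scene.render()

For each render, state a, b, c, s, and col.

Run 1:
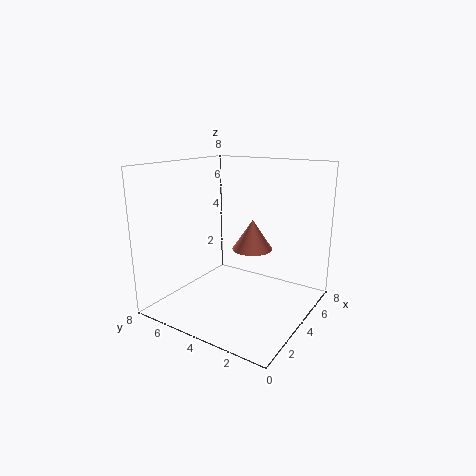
a = 3, b = 2.5, c = 4, s = 1, col = 'salmon'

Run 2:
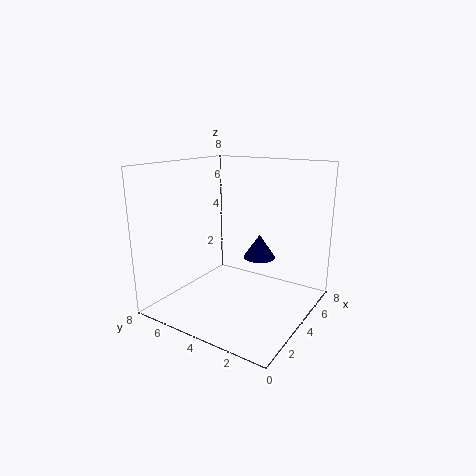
a = 6.5, b = 4, c = 2, s = 1, col = 'navy'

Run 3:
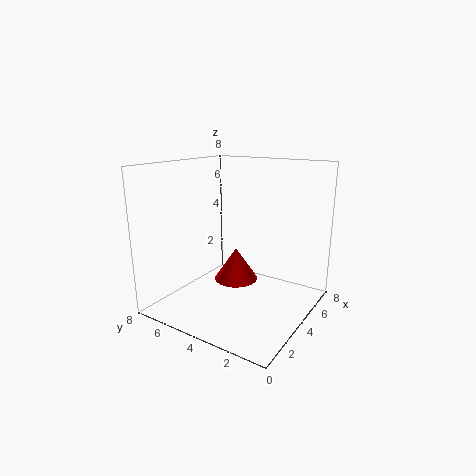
a = 1.5, b = 2.5, c = 3, s = 1, col = 'red'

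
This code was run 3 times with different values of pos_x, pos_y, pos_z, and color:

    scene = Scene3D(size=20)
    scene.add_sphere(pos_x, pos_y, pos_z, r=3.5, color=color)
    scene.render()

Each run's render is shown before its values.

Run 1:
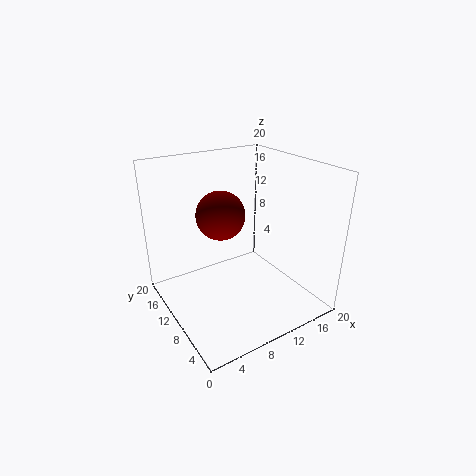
pos_x = 9; pos_y = 13; pos_z = 12.5; color = 'maroon'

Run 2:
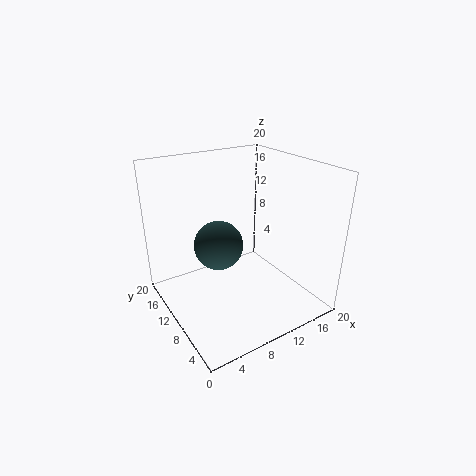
pos_x = 8; pos_y = 12; pos_z = 8.5; color = 'darkslategray'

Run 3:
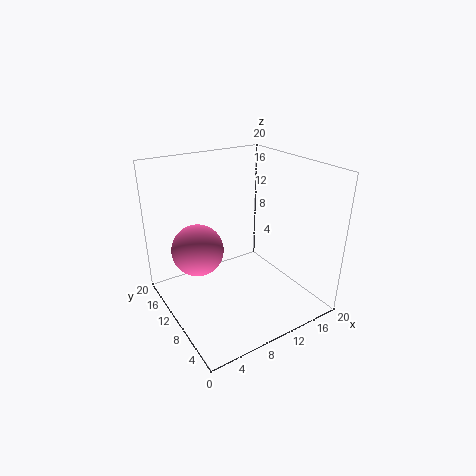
pos_x = 4.5; pos_y = 11.5; pos_z = 9; color = 'hotpink'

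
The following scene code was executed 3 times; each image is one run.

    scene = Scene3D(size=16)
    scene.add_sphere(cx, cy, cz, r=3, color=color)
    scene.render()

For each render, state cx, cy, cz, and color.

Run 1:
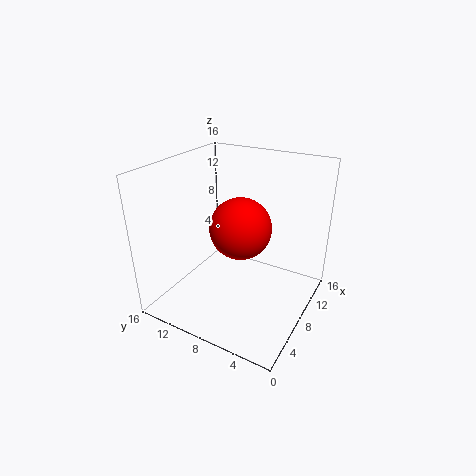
cx = 5, cy = 6, cz = 11, color = 'red'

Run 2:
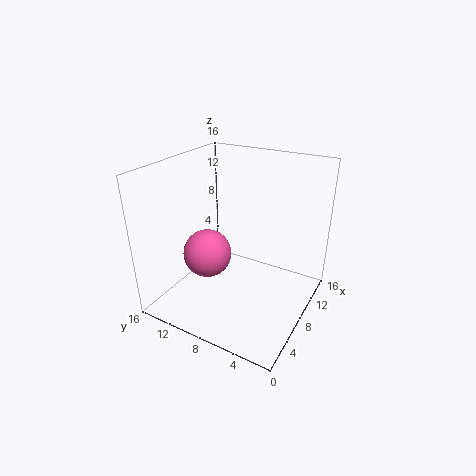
cx = 9, cy = 13, cz = 4, color = 'hotpink'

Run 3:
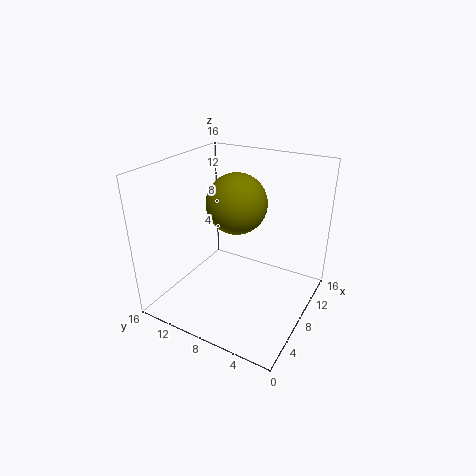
cx = 6, cy = 7, cz = 13, color = 'olive'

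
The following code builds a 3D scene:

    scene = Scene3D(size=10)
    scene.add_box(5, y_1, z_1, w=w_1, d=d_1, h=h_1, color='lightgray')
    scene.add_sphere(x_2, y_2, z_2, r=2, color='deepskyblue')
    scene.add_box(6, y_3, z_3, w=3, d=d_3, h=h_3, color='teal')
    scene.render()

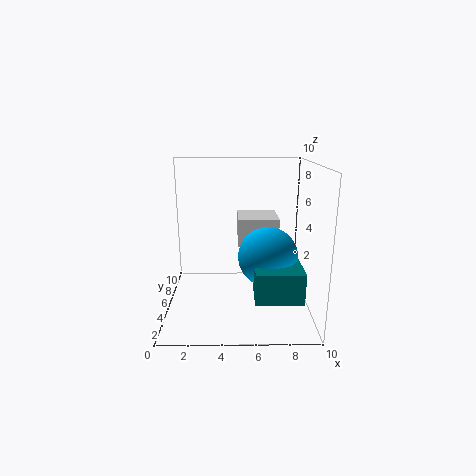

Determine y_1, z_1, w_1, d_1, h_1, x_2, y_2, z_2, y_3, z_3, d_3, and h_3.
y_1 = 6, z_1 = 4, w_1 = 3, d_1 = 3, h_1 = 2, x_2 = 7, y_2 = 4, z_2 = 4, y_3 = 1, z_3 = 2, d_3 = 3, h_3 = 2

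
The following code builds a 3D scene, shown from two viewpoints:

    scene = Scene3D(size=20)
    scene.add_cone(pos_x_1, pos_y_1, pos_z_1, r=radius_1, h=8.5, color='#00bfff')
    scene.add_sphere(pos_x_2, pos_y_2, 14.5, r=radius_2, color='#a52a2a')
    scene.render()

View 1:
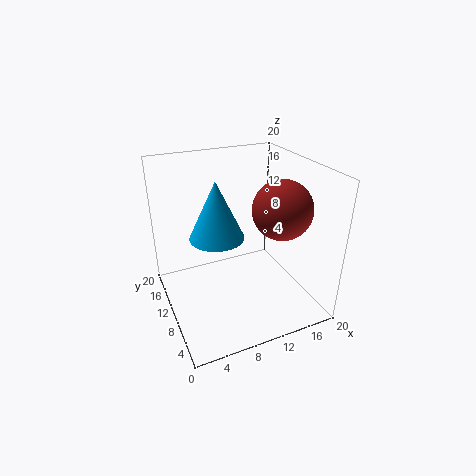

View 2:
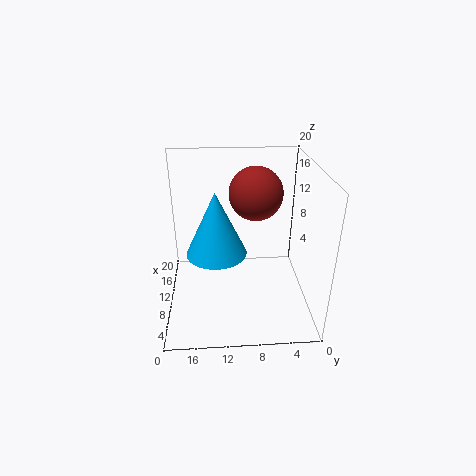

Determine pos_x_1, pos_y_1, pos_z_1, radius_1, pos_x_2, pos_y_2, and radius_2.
pos_x_1 = 8; pos_y_1 = 13; pos_z_1 = 9; radius_1 = 4; pos_x_2 = 15; pos_y_2 = 7; radius_2 = 4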